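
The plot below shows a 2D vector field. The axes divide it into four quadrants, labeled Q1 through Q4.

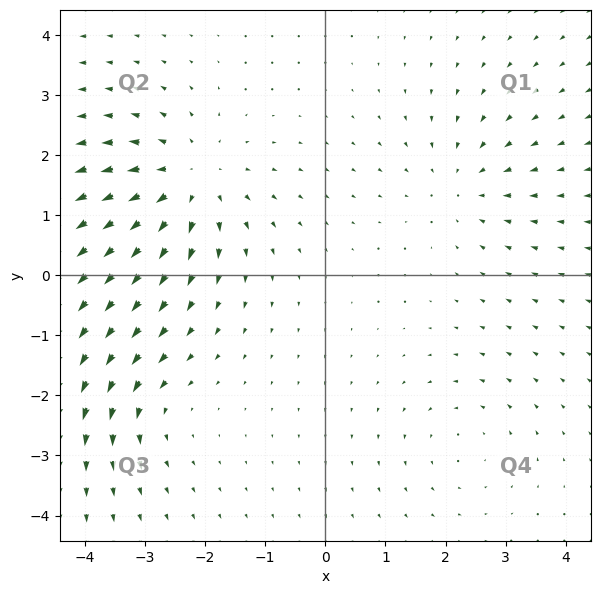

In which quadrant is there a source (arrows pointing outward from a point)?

The source sits at approximately (-2.3, 1.6), which lies in quadrant Q2. The divergence there is about +4, positive as expected for a source.

Q2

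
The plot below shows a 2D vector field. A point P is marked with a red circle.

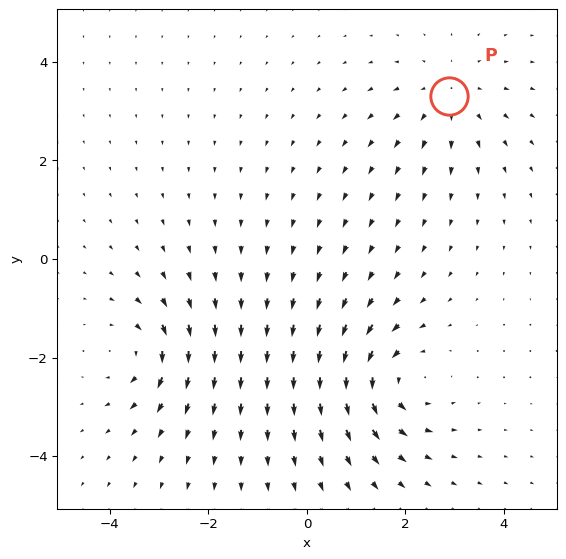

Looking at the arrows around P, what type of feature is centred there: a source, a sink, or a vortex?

At P (2.9, 3.3) the arrows spread outward. Divergence about +3, curl ≈0 — positive divergence with near-zero curl is a source.

source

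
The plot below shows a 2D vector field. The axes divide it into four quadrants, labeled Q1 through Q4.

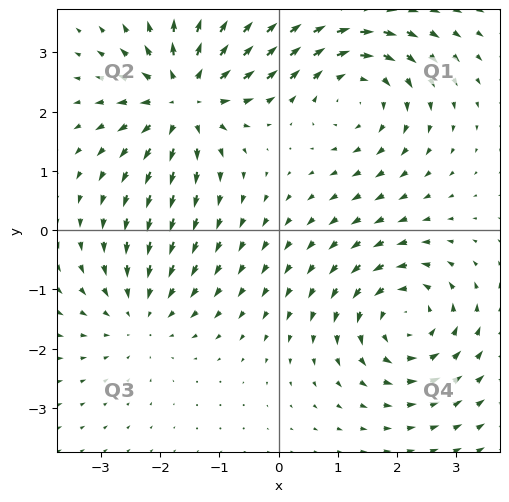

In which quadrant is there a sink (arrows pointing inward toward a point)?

The sink sits at approximately (-2.3, -1.4), which lies in quadrant Q3. The divergence there is about -3, negative as expected for a sink.

Q3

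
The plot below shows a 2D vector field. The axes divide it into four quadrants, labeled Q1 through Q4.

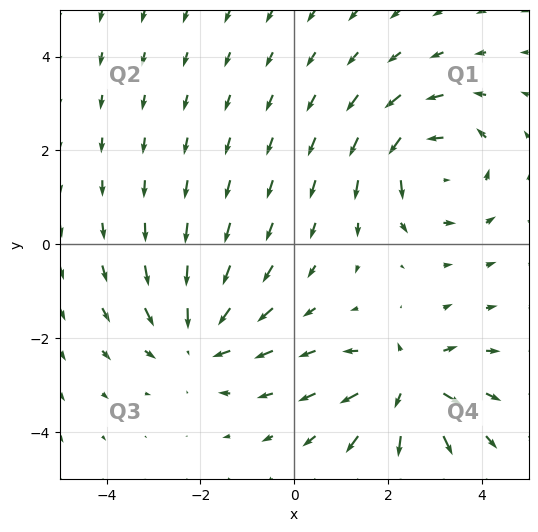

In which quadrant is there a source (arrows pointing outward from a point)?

The source sits at approximately (2.4, -3.0), which lies in quadrant Q4. The divergence there is about +6, positive as expected for a source.

Q4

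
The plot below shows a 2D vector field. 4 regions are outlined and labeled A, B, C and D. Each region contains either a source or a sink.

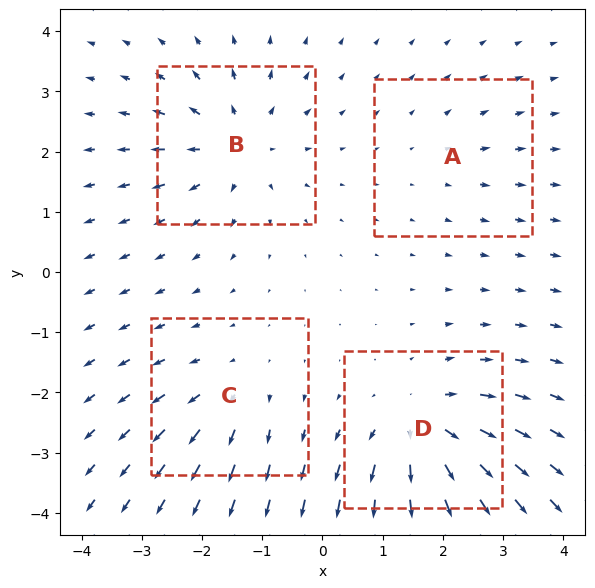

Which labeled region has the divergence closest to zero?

A

Divergence at each region's feature centre — A: about +2, B: about +6, C: about +4, D: about +7. Region A is closest to zero.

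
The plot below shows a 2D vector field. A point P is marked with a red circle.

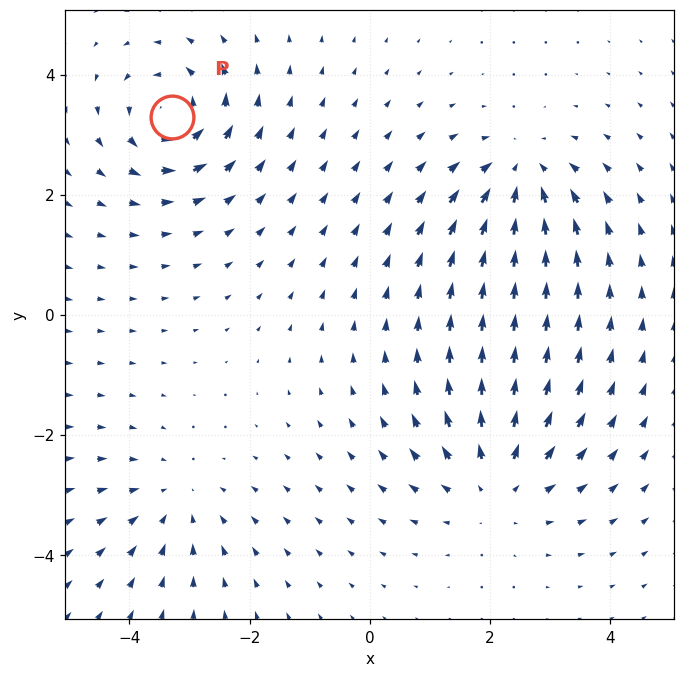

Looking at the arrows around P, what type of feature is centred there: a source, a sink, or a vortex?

At P (-3.3, 3.3) the arrows circulate counterclockwise. Divergence ≈0, curl about +5 — near-zero divergence with nonzero curl is a vortex.

vortex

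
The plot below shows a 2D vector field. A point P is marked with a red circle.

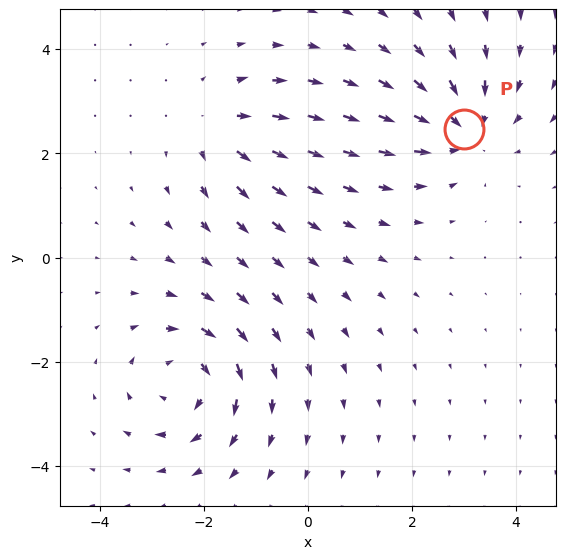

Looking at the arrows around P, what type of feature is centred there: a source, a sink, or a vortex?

sink

At P (3.0, 2.5) the arrows converge inward. Divergence about -4, curl ≈0 — negative divergence with near-zero curl is a sink.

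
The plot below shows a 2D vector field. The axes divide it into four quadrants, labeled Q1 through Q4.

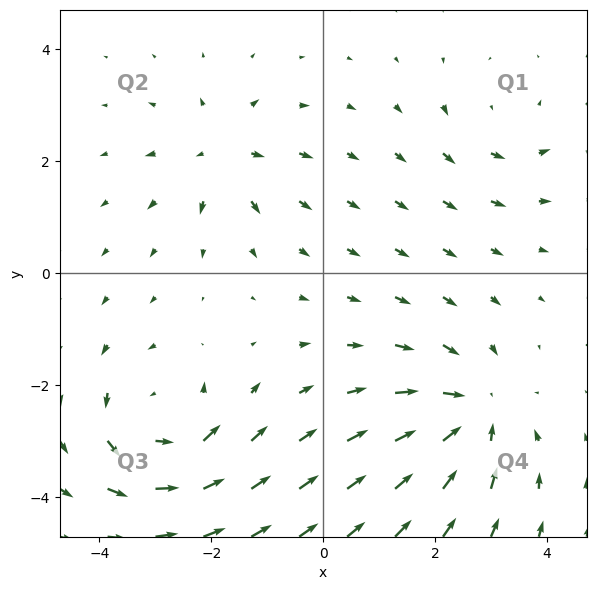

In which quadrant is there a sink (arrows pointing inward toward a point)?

The sink sits at approximately (2.7, -2.5), which lies in quadrant Q4. The divergence there is about -4, negative as expected for a sink.

Q4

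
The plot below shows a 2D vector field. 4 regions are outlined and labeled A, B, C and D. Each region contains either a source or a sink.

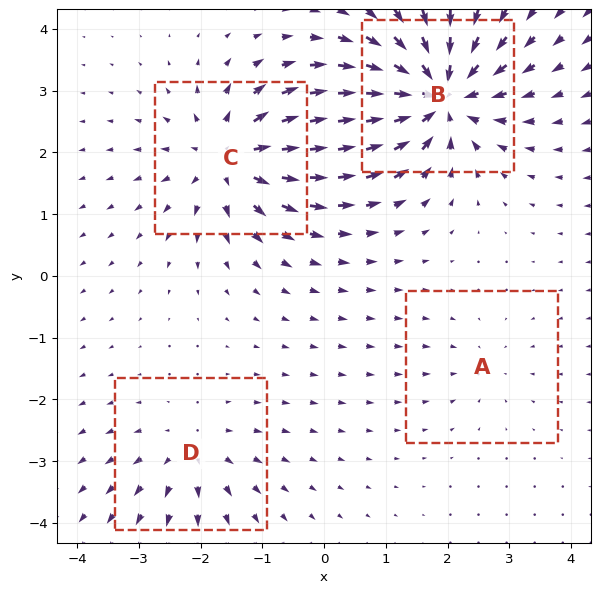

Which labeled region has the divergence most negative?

B

Divergence at each region's feature centre — A: about -2, B: about -9, C: about +7, D: about +4. Region B is most negative.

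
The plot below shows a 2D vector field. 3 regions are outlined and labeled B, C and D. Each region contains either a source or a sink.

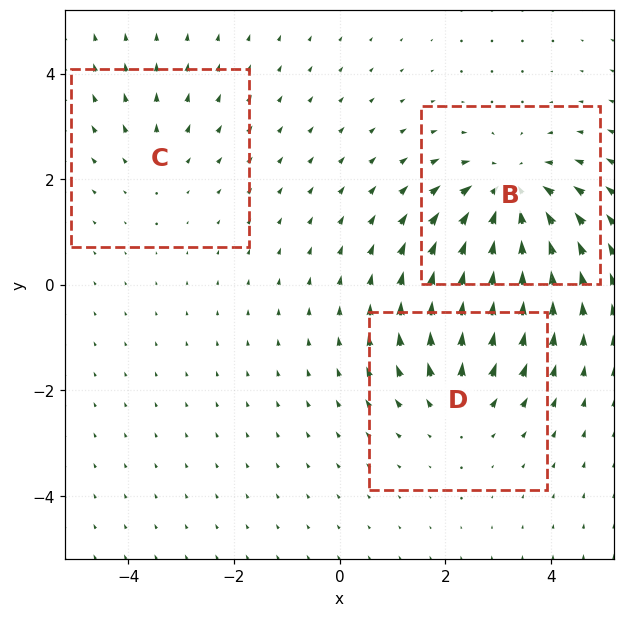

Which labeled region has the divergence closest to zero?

C

Divergence at each region's feature centre — B: about -5, C: about +2, D: about +3. Region C is closest to zero.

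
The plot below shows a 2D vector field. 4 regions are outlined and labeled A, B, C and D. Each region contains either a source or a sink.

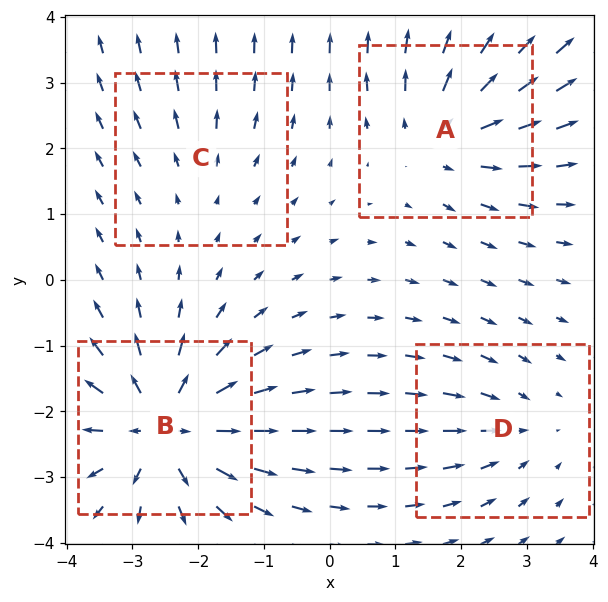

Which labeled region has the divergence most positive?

B

Divergence at each region's feature centre — A: about +5, B: about +7, C: about +2, D: about -3. Region B is most positive.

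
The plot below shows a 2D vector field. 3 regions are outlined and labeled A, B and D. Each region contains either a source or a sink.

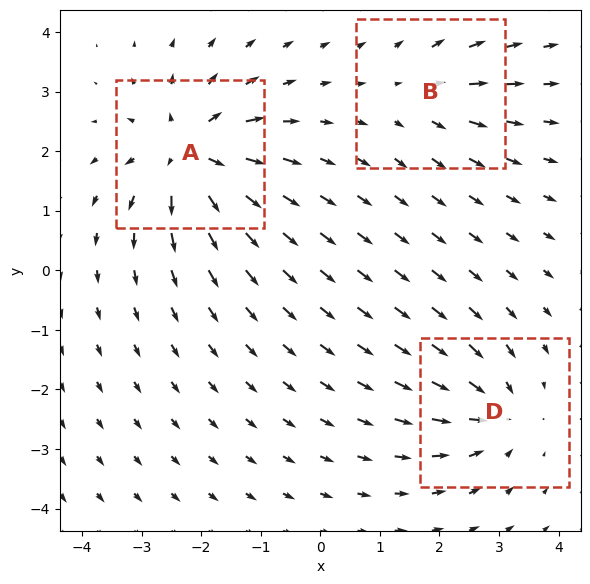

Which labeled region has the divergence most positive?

Divergence at each region's feature centre — A: about +6, B: about +2, D: about -4. Region A is most positive.

A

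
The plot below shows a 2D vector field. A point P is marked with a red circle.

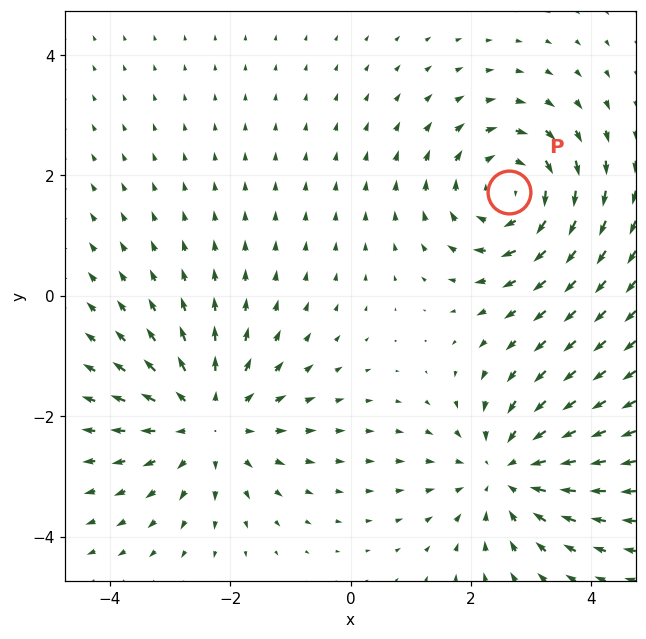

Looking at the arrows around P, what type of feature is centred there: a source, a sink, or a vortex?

vortex

At P (2.6, 1.7) the arrows circulate clockwise. Divergence ≈0, curl about -5 — near-zero divergence with nonzero curl is a vortex.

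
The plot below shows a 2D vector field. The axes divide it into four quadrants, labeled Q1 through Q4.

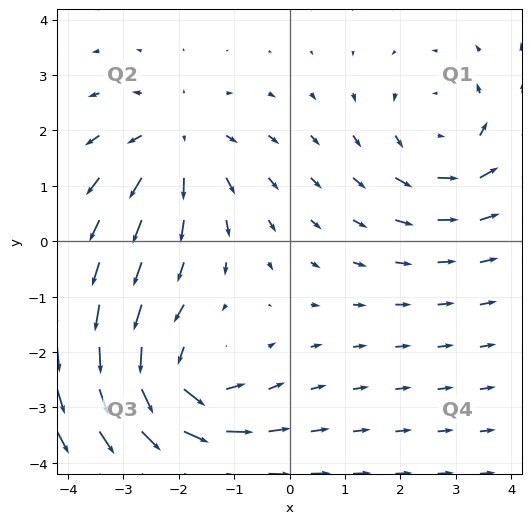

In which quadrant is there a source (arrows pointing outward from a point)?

Q2

The source sits at approximately (-2.0, 1.8), which lies in quadrant Q2. The divergence there is about +3, positive as expected for a source.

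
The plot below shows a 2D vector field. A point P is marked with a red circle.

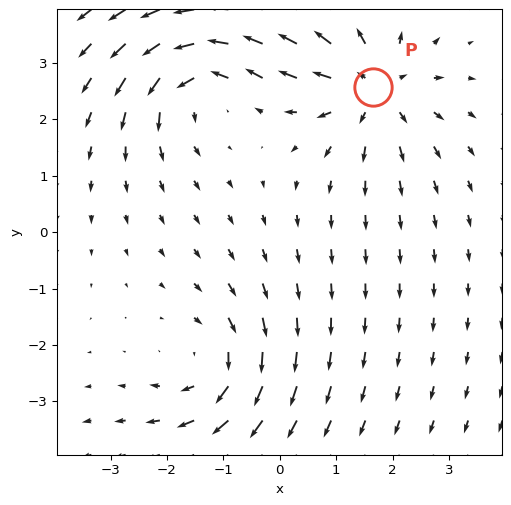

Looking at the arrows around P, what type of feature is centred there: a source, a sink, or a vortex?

source

At P (1.7, 2.6) the arrows spread outward. Divergence about +4, curl ≈0 — positive divergence with near-zero curl is a source.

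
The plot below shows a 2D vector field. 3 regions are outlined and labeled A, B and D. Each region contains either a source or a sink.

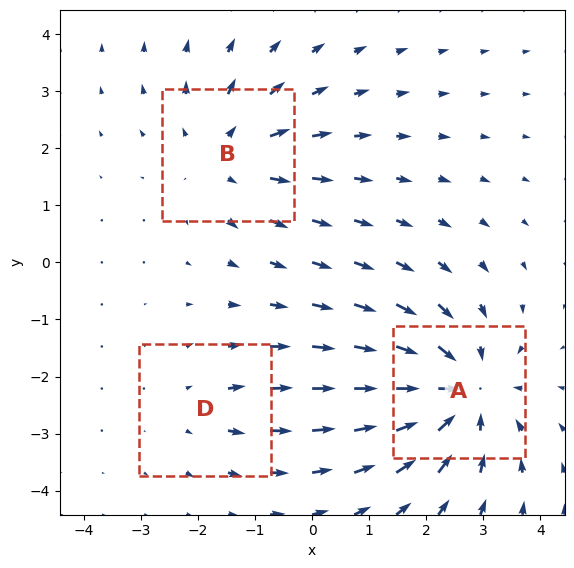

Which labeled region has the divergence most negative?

A

Divergence at each region's feature centre — A: about -4, B: about +3, D: about +2. Region A is most negative.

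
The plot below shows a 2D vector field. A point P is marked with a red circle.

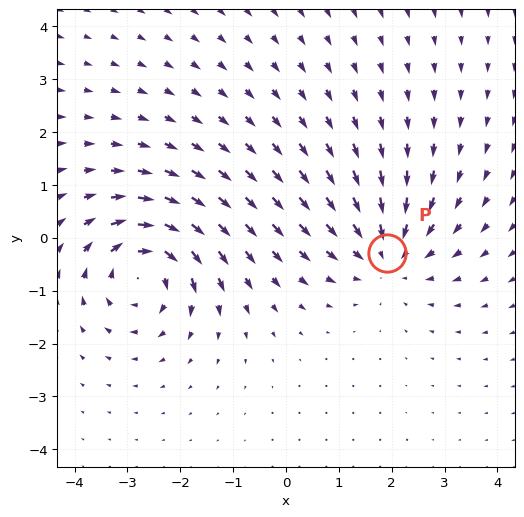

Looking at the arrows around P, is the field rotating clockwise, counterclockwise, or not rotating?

not rotating

Near P at (1.9, -0.3) the arrows show no circulation. The curl there is ≈0.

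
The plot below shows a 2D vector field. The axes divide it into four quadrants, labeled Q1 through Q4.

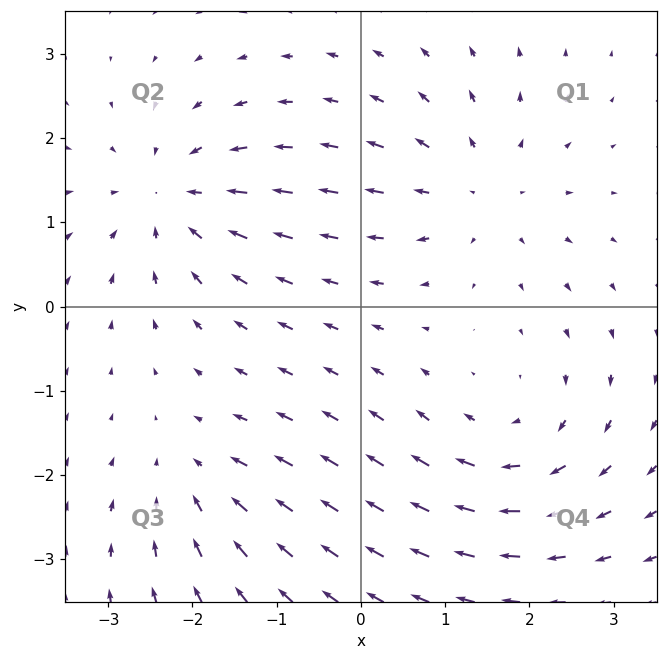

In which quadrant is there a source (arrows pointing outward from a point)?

The source sits at approximately (1.4, 1.4), which lies in quadrant Q1. The divergence there is about +4, positive as expected for a source.

Q1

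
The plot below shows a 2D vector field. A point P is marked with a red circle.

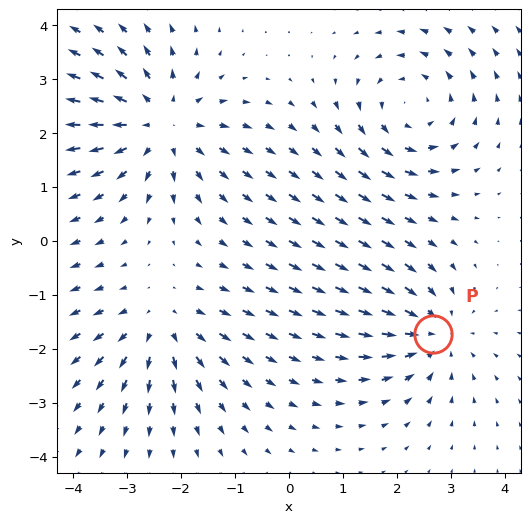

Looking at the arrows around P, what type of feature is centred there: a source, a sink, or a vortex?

sink

At P (2.7, -1.7) the arrows converge inward. Divergence about -4, curl ≈0 — negative divergence with near-zero curl is a sink.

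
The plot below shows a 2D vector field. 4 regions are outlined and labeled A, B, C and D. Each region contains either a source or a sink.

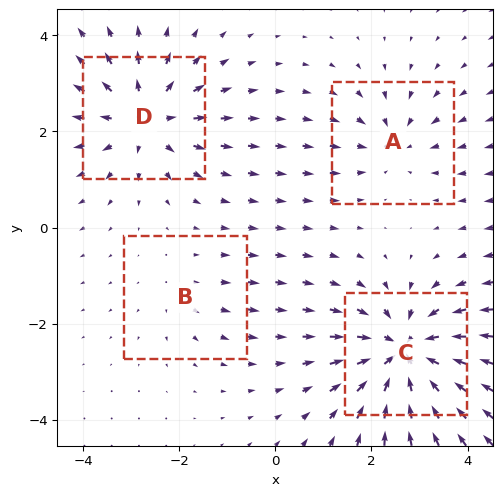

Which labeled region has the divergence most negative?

Divergence at each region's feature centre — A: about -3, B: about +2, C: about -7, D: about +5. Region C is most negative.

C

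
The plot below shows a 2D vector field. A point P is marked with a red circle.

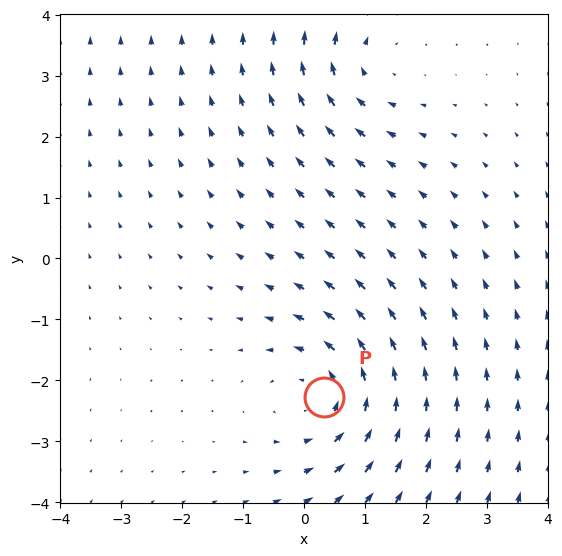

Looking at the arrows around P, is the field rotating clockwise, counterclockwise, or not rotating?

Near P at (0.3, -2.3) the arrows circulate counterclockwise. The curl (z-component) there is about +3; positive curl means counterclockwise rotation.

counterclockwise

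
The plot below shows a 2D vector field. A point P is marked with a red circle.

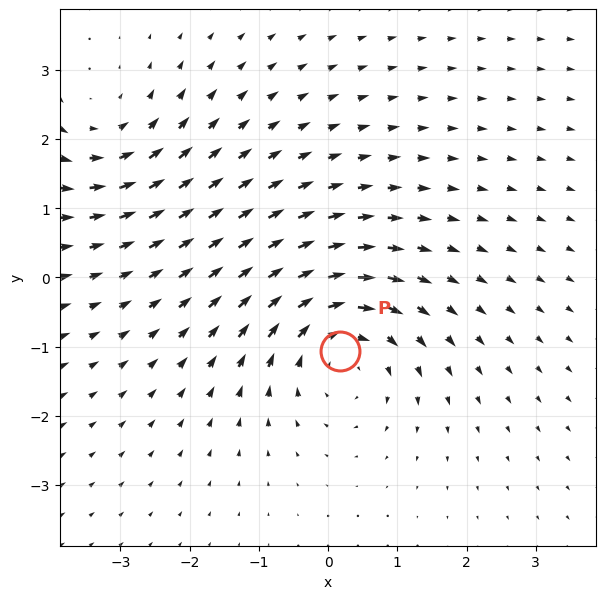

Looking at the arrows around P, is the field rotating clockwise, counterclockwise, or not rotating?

Near P at (0.2, -1.1) the arrows circulate clockwise. The curl (z-component) there is about -5; negative curl means clockwise rotation.

clockwise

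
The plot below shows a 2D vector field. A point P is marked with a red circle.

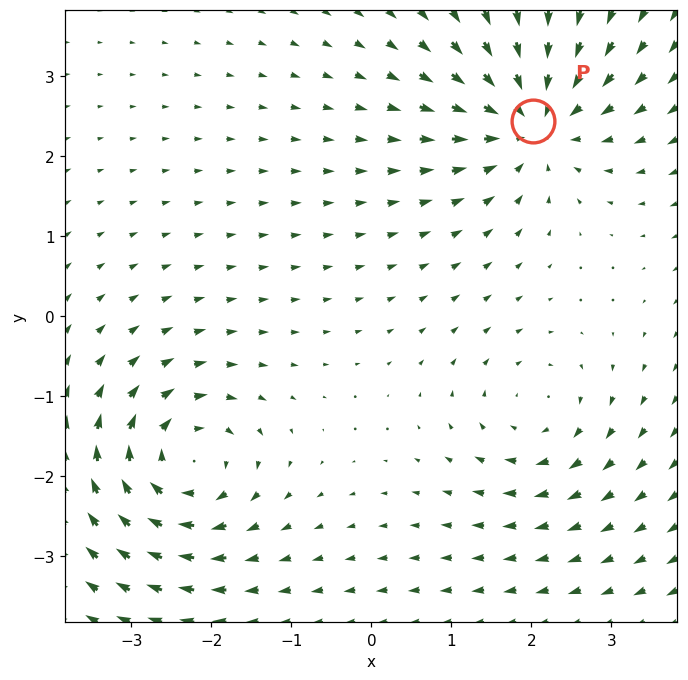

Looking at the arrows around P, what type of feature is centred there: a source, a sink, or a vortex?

At P (2.0, 2.4) the arrows converge inward. Divergence about -6, curl ≈0 — negative divergence with near-zero curl is a sink.

sink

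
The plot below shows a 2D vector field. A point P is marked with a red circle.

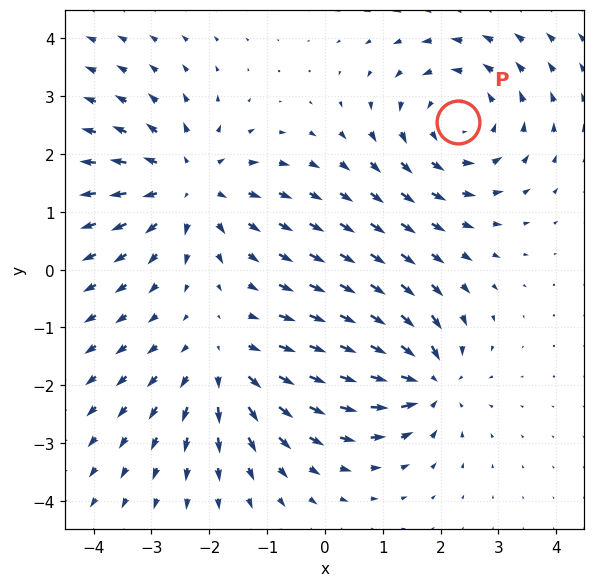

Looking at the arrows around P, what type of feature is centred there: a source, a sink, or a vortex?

vortex

At P (2.3, 2.6) the arrows circulate counterclockwise. Divergence ≈0, curl about +3 — near-zero divergence with nonzero curl is a vortex.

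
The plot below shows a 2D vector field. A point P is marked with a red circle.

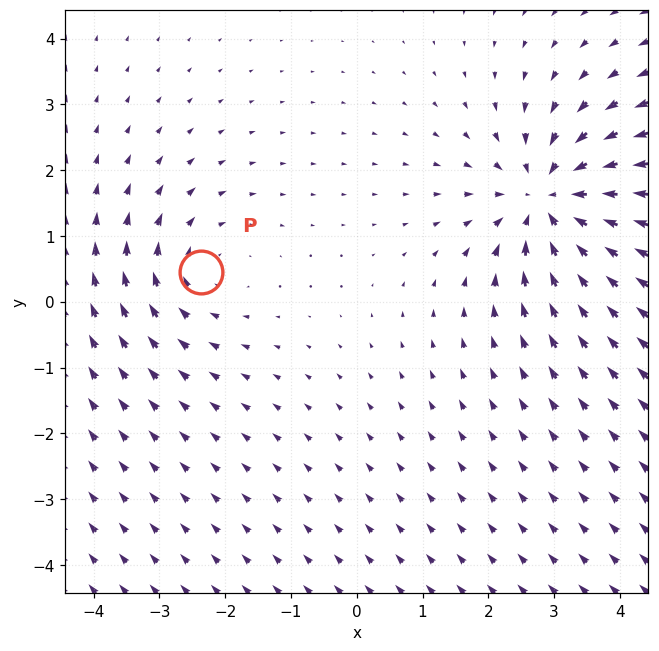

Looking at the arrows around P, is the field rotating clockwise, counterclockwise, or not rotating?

clockwise

Near P at (-2.4, 0.5) the arrows circulate clockwise. The curl (z-component) there is about -2; negative curl means clockwise rotation.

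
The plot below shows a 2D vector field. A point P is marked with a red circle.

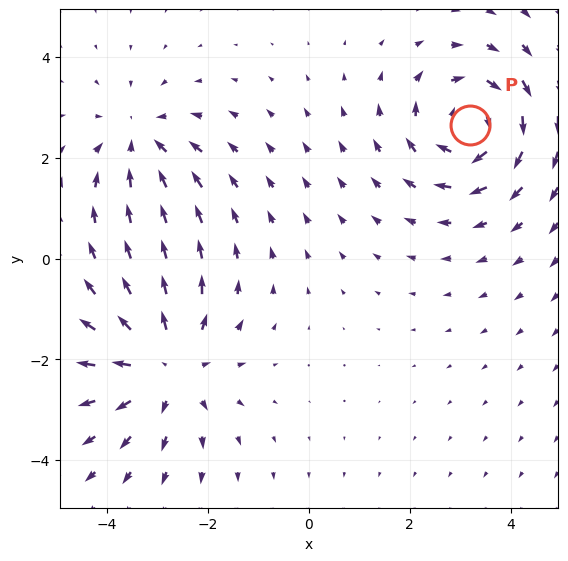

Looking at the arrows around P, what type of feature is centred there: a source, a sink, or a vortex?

vortex

At P (3.2, 2.6) the arrows circulate clockwise. Divergence ≈0, curl about -5 — near-zero divergence with nonzero curl is a vortex.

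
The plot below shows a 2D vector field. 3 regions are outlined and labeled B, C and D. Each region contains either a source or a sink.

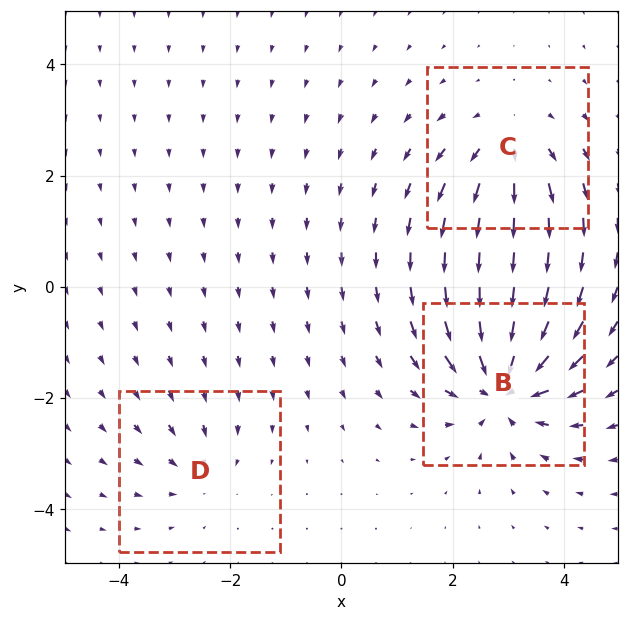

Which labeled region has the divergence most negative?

B

Divergence at each region's feature centre — B: about -6, C: about +3, D: about -2. Region B is most negative.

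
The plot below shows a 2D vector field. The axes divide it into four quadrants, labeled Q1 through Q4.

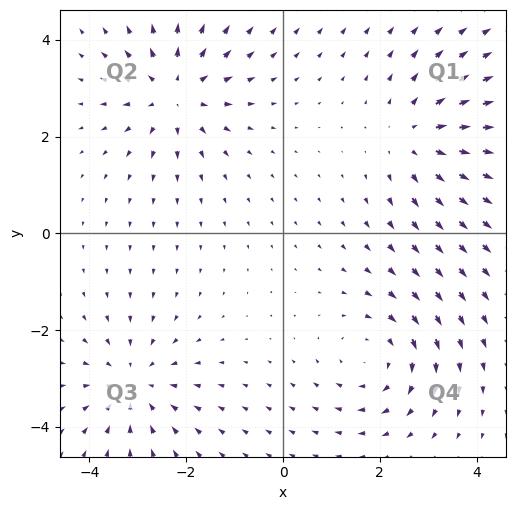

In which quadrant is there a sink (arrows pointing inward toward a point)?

The sink sits at approximately (-3.1, -3.1), which lies in quadrant Q3. The divergence there is about -4, negative as expected for a sink.

Q3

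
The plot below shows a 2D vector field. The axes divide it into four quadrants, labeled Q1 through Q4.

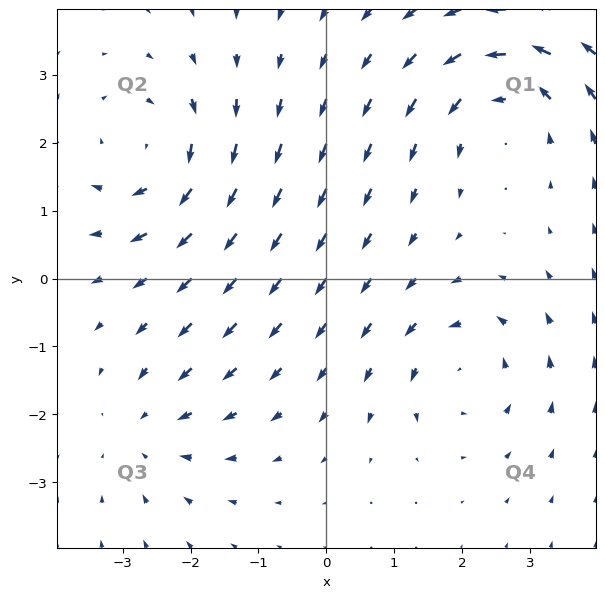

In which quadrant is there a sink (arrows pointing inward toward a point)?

The sink sits at approximately (-2.6, -2.2), which lies in quadrant Q3. The divergence there is about -3, negative as expected for a sink.

Q3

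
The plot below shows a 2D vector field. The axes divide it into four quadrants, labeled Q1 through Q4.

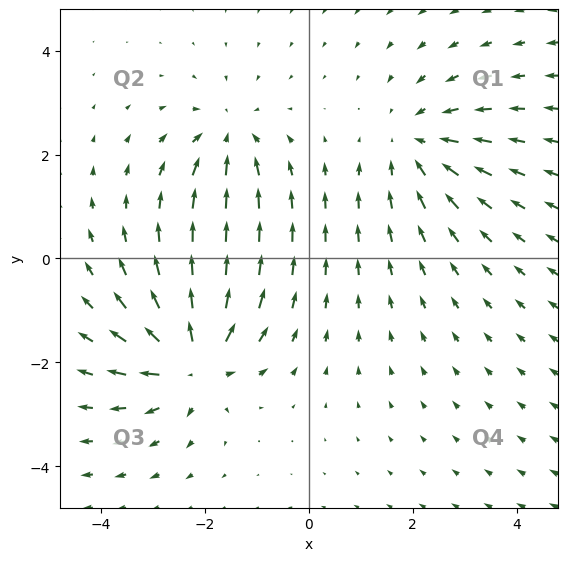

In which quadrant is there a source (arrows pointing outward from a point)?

Q3

The source sits at approximately (-2.2, -2.0), which lies in quadrant Q3. The divergence there is about +5, positive as expected for a source.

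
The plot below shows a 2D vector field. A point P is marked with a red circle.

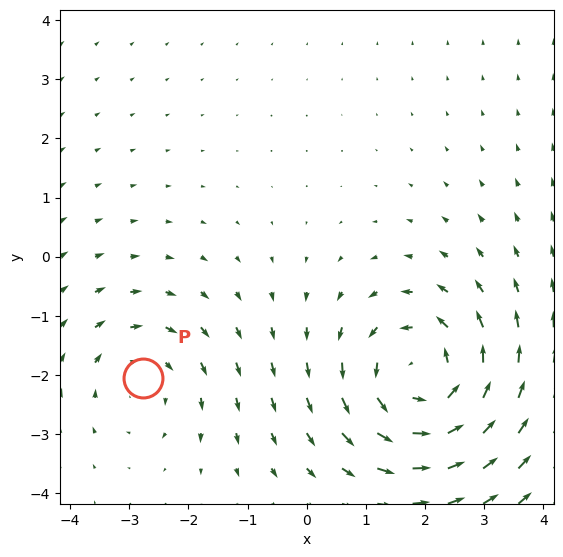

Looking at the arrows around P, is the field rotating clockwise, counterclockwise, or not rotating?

clockwise

Near P at (-2.8, -2.0) the arrows circulate clockwise. The curl (z-component) there is about -2; negative curl means clockwise rotation.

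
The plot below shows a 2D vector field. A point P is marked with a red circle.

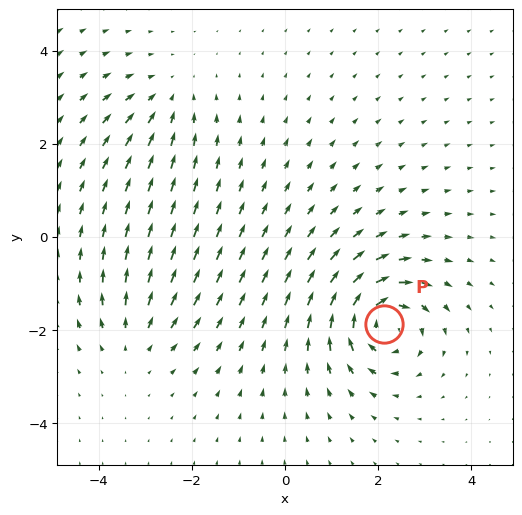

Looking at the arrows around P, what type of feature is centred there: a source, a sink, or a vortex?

At P (2.1, -1.9) the arrows circulate clockwise. Divergence ≈0, curl about -7 — near-zero divergence with nonzero curl is a vortex.

vortex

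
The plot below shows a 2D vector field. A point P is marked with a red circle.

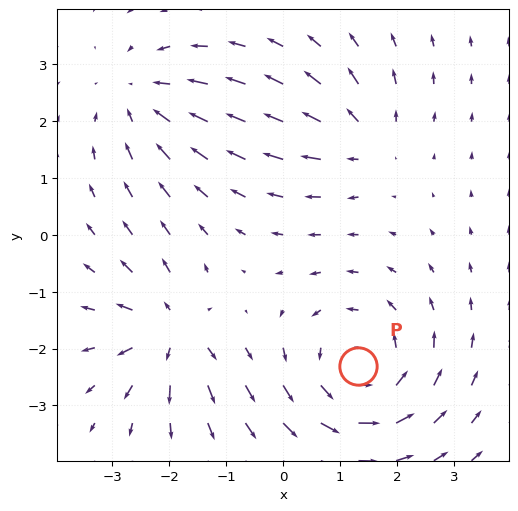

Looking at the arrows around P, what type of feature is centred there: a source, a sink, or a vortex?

vortex

At P (1.3, -2.3) the arrows circulate counterclockwise. Divergence ≈0, curl about +4 — near-zero divergence with nonzero curl is a vortex.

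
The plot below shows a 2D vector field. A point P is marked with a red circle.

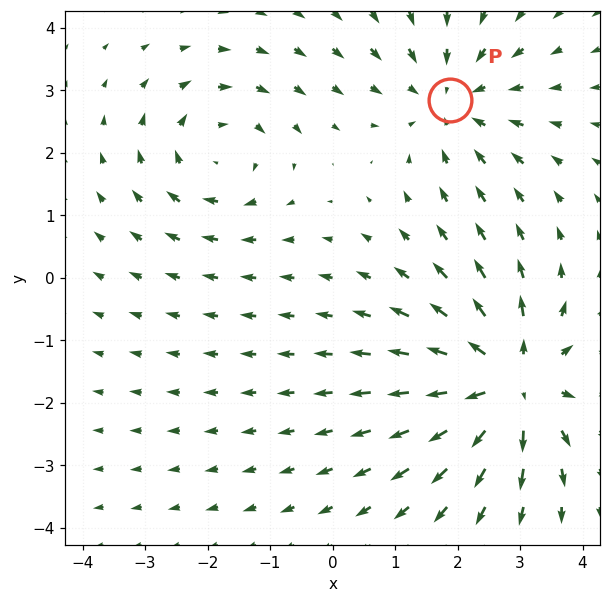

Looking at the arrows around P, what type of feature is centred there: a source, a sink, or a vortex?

sink

At P (1.9, 2.8) the arrows converge inward. Divergence about -3, curl ≈0 — negative divergence with near-zero curl is a sink.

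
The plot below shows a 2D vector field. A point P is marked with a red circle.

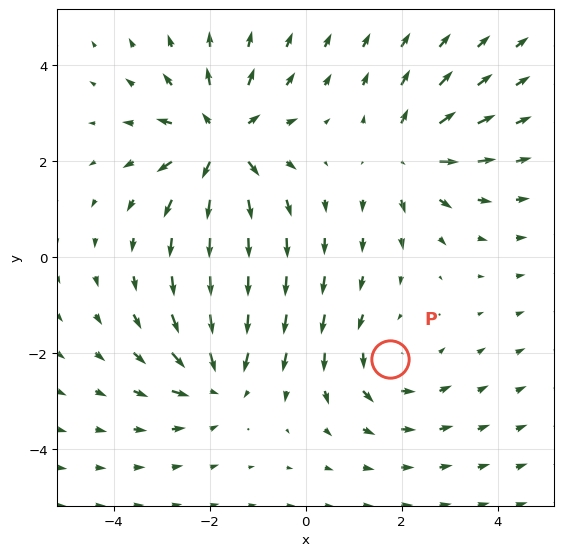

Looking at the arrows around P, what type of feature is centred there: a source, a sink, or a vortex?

At P (1.8, -2.1) the arrows circulate counterclockwise. Divergence ≈0, curl about +3 — near-zero divergence with nonzero curl is a vortex.

vortex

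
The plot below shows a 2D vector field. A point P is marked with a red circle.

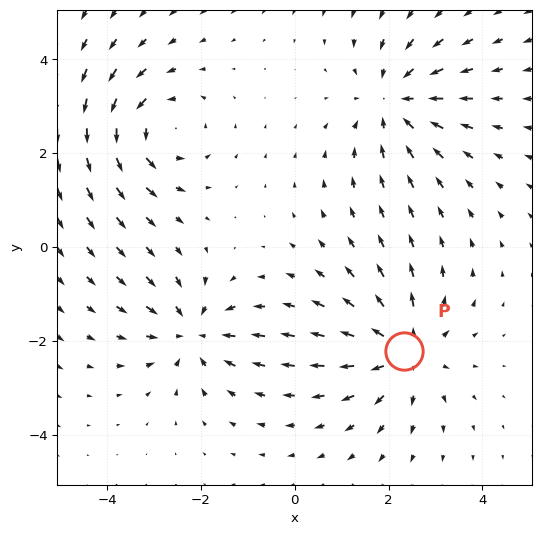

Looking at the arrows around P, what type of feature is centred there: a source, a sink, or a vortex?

source

At P (2.3, -2.2) the arrows spread outward. Divergence about +4, curl ≈0 — positive divergence with near-zero curl is a source.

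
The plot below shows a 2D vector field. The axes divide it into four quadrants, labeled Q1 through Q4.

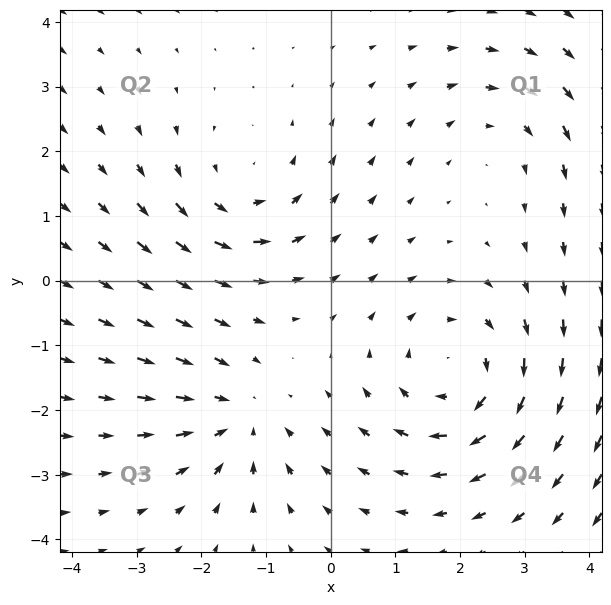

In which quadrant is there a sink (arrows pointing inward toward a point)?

The sink sits at approximately (-1.4, -2.1), which lies in quadrant Q3. The divergence there is about -3, negative as expected for a sink.

Q3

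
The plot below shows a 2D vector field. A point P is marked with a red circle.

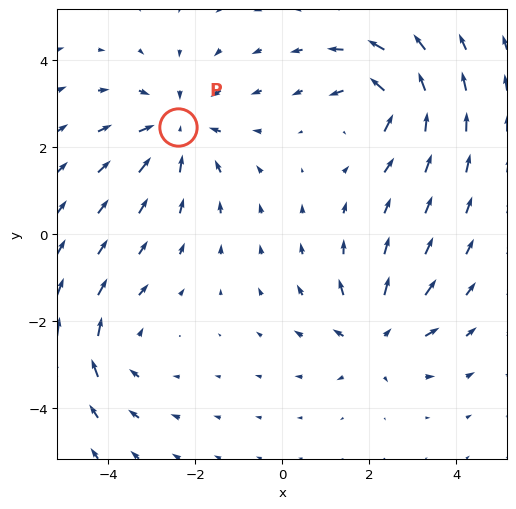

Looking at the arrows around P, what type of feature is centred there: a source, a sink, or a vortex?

sink

At P (-2.4, 2.5) the arrows converge inward. Divergence about -4, curl ≈0 — negative divergence with near-zero curl is a sink.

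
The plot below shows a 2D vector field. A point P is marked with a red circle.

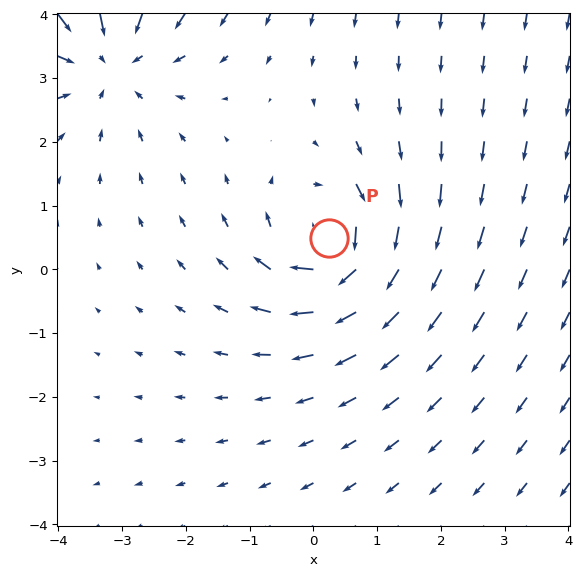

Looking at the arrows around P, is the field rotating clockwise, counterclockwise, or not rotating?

Near P at (0.3, 0.5) the arrows circulate clockwise. The curl (z-component) there is about -5; negative curl means clockwise rotation.

clockwise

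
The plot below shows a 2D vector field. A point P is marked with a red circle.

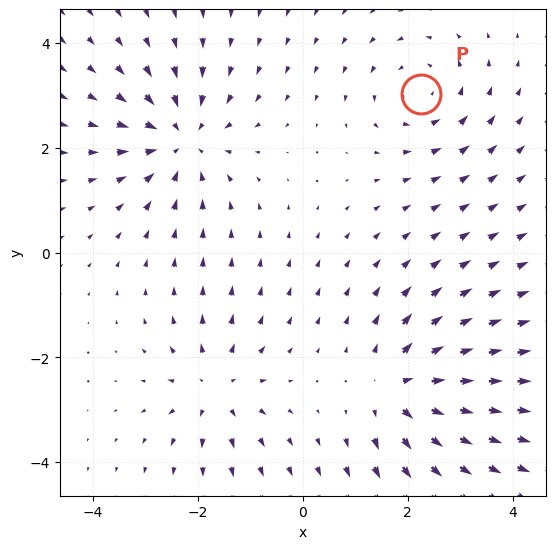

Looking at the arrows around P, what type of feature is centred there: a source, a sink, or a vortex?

vortex

At P (2.3, 3.0) the arrows circulate counterclockwise. Divergence ≈0, curl about +4 — near-zero divergence with nonzero curl is a vortex.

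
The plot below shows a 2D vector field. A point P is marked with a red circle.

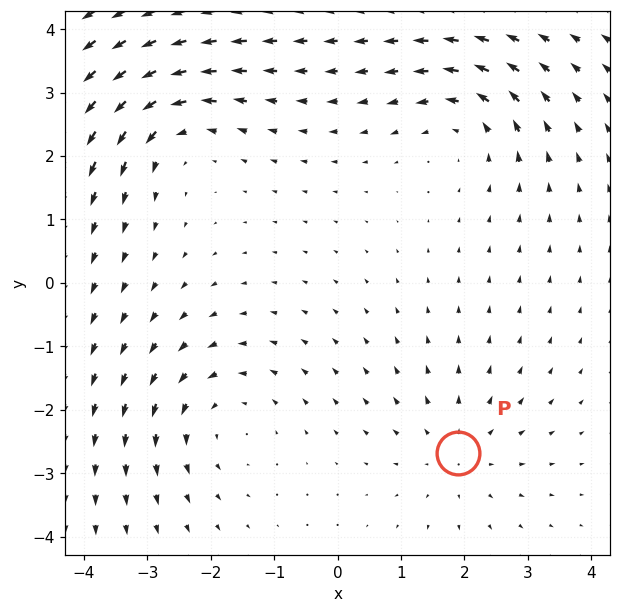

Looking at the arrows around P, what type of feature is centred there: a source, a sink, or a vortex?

At P (1.9, -2.7) the arrows spread outward. Divergence about +2, curl ≈0 — positive divergence with near-zero curl is a source.

source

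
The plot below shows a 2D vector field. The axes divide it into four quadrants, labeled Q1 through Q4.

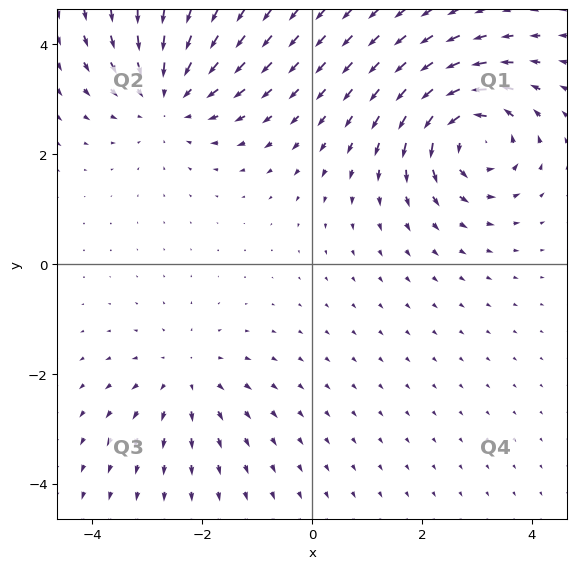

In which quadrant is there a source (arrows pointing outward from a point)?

Q3

The source sits at approximately (-2.3, -2.1), which lies in quadrant Q3. The divergence there is about +3, positive as expected for a source.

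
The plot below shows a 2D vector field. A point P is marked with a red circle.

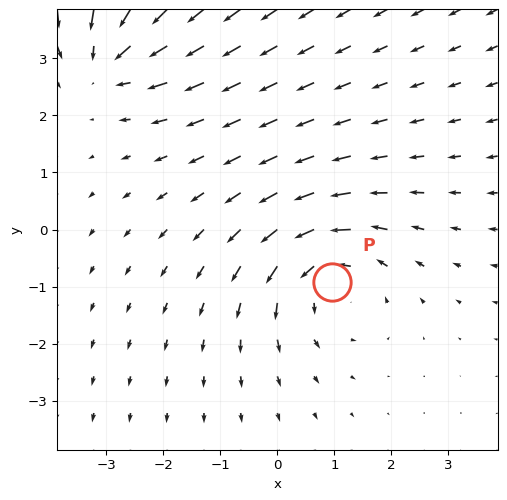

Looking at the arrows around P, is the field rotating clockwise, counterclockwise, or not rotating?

Near P at (1.0, -0.9) the arrows circulate counterclockwise. The curl (z-component) there is about +3; positive curl means counterclockwise rotation.

counterclockwise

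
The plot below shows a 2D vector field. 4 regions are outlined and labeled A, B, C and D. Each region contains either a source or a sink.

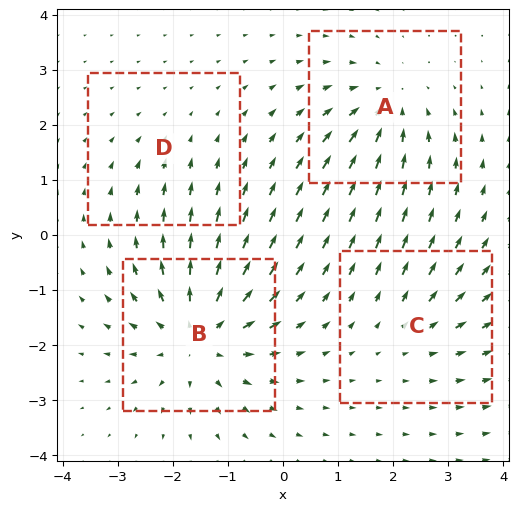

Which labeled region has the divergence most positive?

B

Divergence at each region's feature centre — A: about -4, B: about +6, C: about +3, D: about -2. Region B is most positive.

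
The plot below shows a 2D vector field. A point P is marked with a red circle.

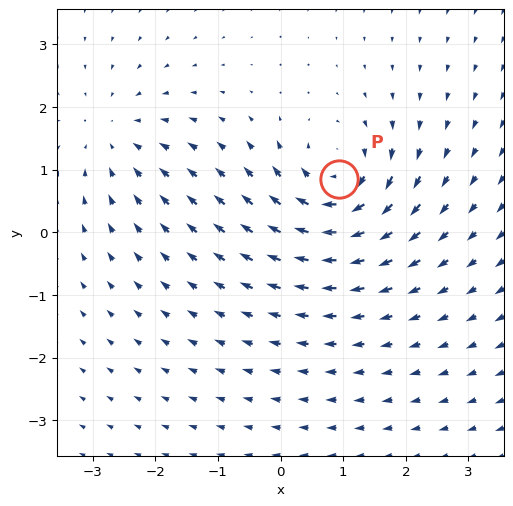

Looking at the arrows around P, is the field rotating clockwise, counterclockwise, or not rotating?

clockwise

Near P at (0.9, 0.9) the arrows circulate clockwise. The curl (z-component) there is about -7; negative curl means clockwise rotation.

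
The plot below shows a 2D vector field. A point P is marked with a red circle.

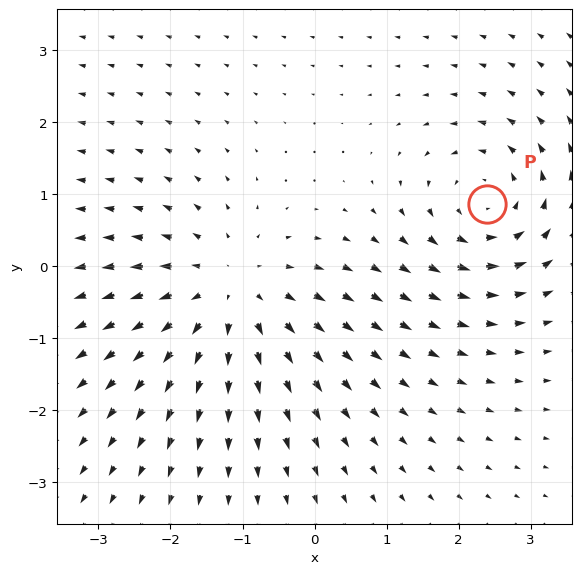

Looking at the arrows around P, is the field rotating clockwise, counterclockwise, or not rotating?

counterclockwise

Near P at (2.4, 0.9) the arrows circulate counterclockwise. The curl (z-component) there is about +3; positive curl means counterclockwise rotation.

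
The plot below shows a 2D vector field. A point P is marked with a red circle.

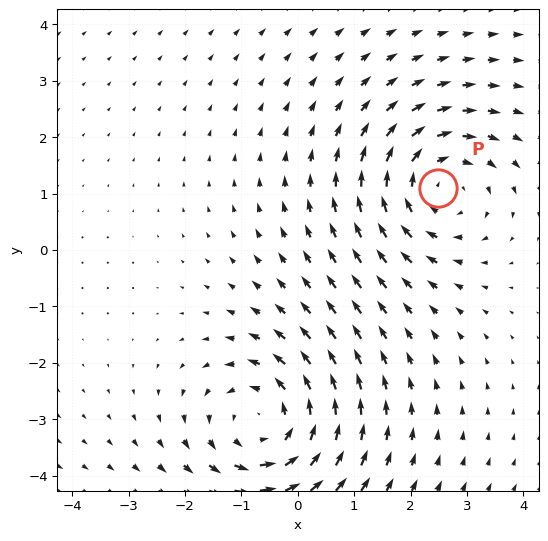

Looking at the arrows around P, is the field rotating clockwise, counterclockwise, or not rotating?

Near P at (2.5, 1.1) the arrows circulate clockwise. The curl (z-component) there is about -3; negative curl means clockwise rotation.

clockwise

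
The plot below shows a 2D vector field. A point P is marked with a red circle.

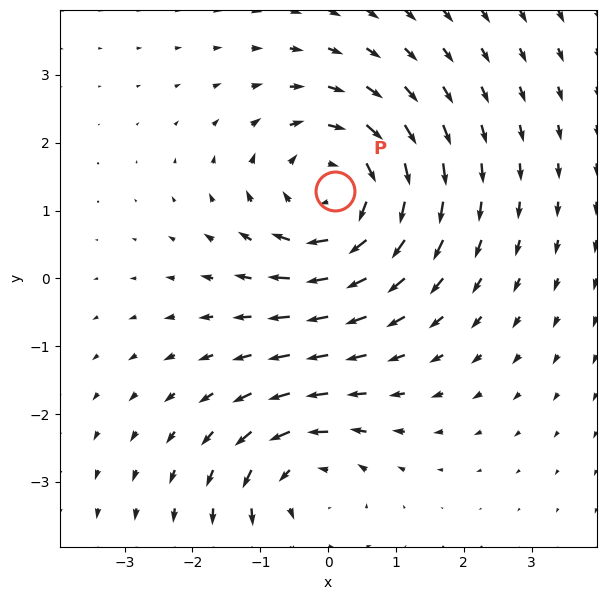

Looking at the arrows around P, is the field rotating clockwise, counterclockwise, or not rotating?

Near P at (0.1, 1.3) the arrows circulate clockwise. The curl (z-component) there is about -4; negative curl means clockwise rotation.

clockwise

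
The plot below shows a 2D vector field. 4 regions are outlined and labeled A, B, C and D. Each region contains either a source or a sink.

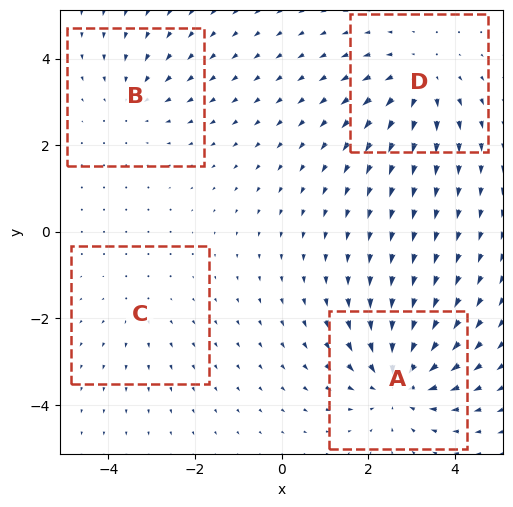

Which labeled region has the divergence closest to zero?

Divergence at each region's feature centre — A: about -6, B: about -3, C: about +2, D: about +4. Region C is closest to zero.

C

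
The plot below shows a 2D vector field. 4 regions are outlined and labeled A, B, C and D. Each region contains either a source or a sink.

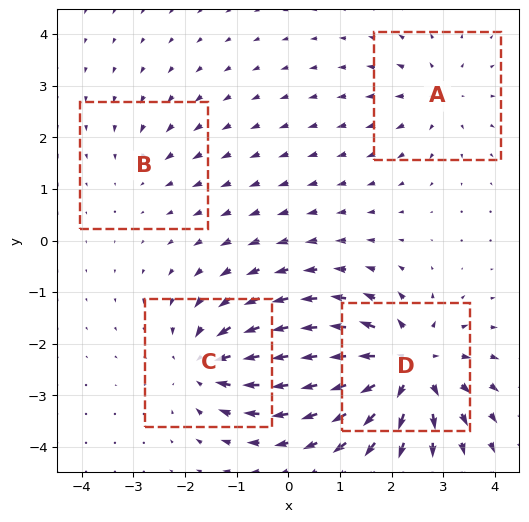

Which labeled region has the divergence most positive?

D

Divergence at each region's feature centre — A: about +3, B: about -2, C: about -5, D: about +7. Region D is most positive.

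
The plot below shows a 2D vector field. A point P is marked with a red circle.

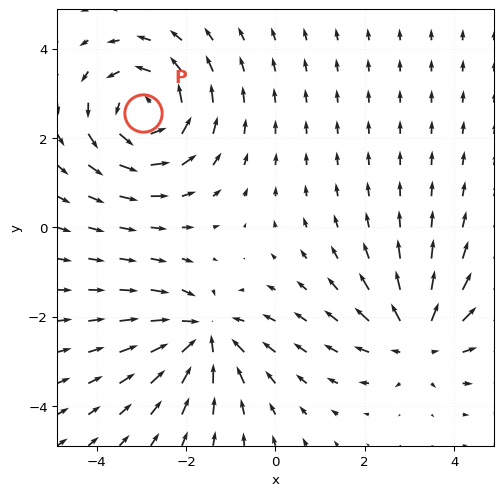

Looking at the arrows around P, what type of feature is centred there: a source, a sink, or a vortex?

At P (-3.0, 2.6) the arrows circulate counterclockwise. Divergence ≈0, curl about +4 — near-zero divergence with nonzero curl is a vortex.

vortex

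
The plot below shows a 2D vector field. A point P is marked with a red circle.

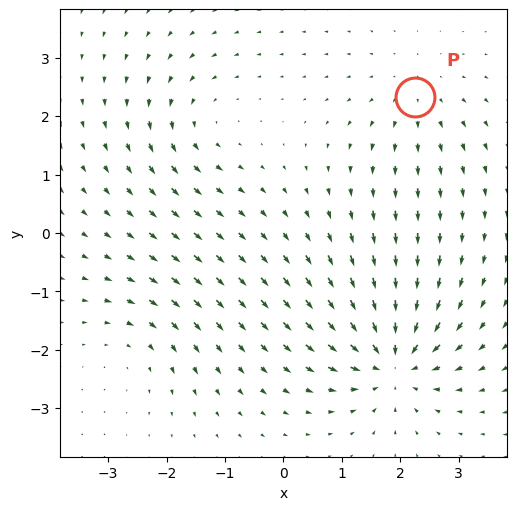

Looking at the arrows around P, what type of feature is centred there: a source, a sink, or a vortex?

source

At P (2.3, 2.3) the arrows spread outward. Divergence about +2, curl ≈0 — positive divergence with near-zero curl is a source.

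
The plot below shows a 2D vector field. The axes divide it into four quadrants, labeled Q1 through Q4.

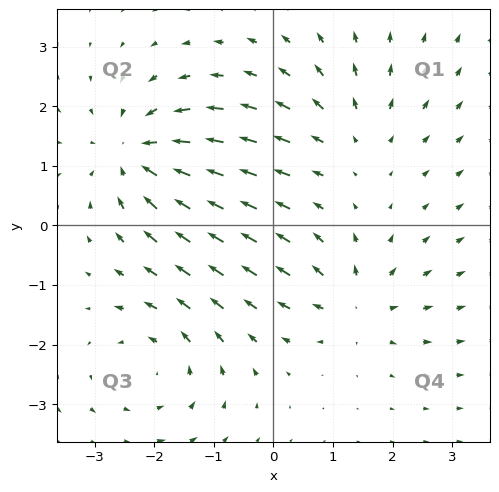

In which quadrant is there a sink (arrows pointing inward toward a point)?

Q2

The sink sits at approximately (-2.3, 1.2), which lies in quadrant Q2. The divergence there is about -4, negative as expected for a sink.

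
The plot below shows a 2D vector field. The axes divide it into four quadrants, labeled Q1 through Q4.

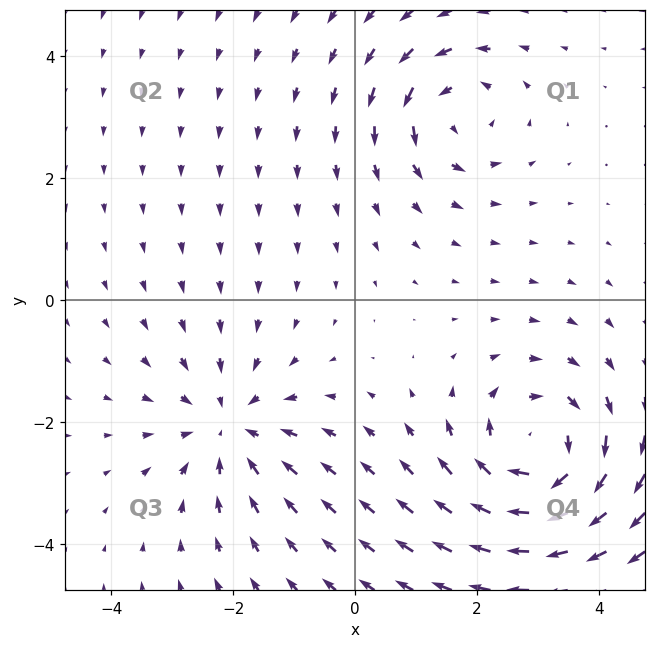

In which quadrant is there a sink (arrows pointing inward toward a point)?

Q3

The sink sits at approximately (-2.1, -2.1), which lies in quadrant Q3. The divergence there is about -3, negative as expected for a sink.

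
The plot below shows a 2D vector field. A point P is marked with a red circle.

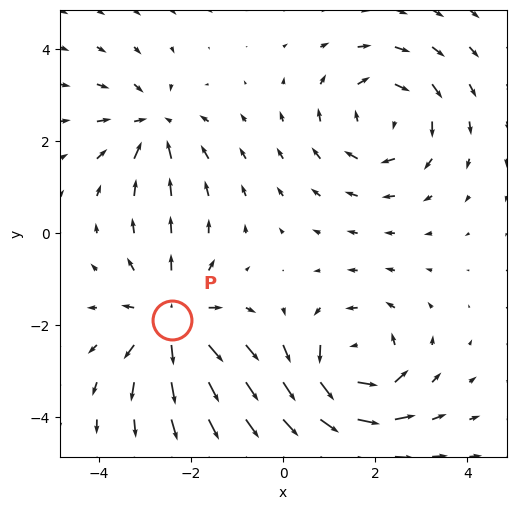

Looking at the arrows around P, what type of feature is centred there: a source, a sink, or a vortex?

At P (-2.4, -1.9) the arrows spread outward. Divergence about +5, curl ≈0 — positive divergence with near-zero curl is a source.

source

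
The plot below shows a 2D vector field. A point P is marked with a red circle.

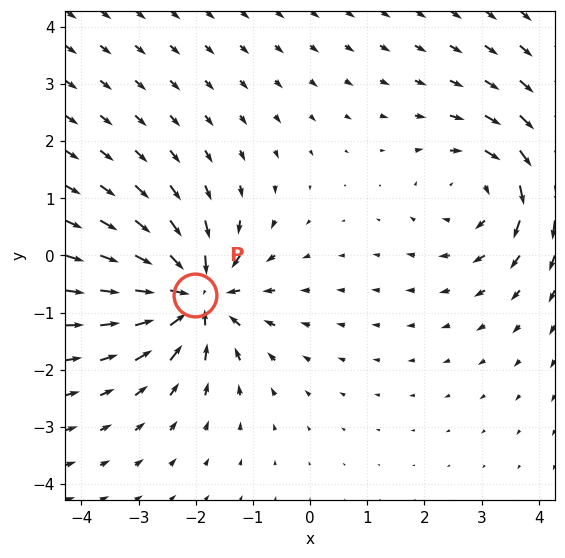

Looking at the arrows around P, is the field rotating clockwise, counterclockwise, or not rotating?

not rotating

Near P at (-2.0, -0.7) the arrows show no circulation. The curl there is ≈0.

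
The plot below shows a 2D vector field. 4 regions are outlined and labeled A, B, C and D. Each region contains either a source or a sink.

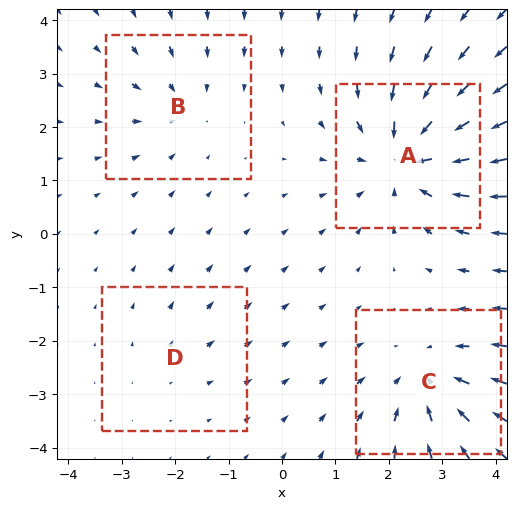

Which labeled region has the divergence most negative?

Divergence at each region's feature centre — A: about -7, B: about -3, C: about -5, D: about +2. Region A is most negative.

A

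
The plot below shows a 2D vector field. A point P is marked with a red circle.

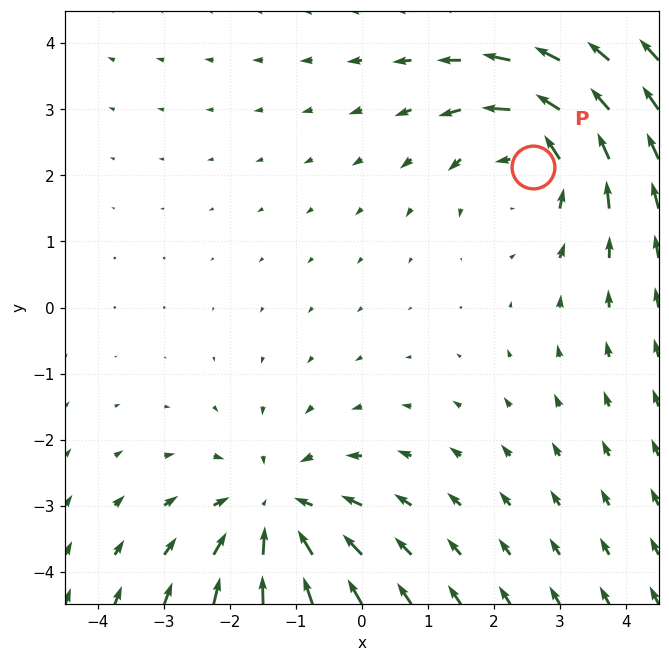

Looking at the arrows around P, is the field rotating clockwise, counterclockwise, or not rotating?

counterclockwise

Near P at (2.6, 2.1) the arrows circulate counterclockwise. The curl (z-component) there is about +3; positive curl means counterclockwise rotation.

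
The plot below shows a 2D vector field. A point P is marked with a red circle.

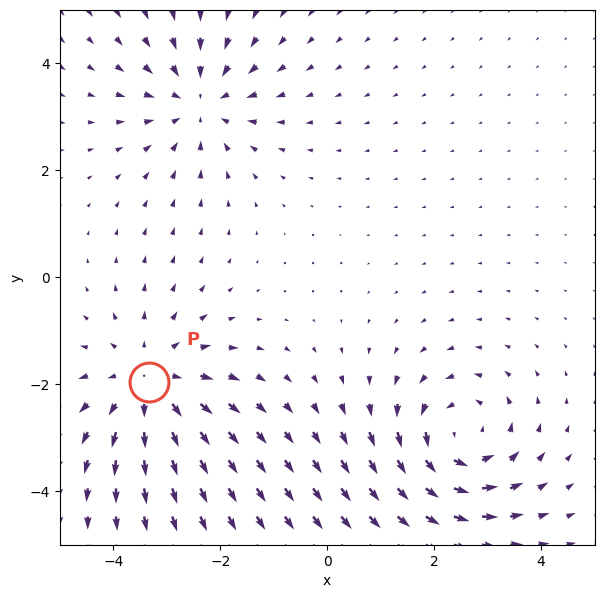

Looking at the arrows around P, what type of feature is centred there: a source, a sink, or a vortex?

source

At P (-3.3, -2.0) the arrows spread outward. Divergence about +4, curl ≈0 — positive divergence with near-zero curl is a source.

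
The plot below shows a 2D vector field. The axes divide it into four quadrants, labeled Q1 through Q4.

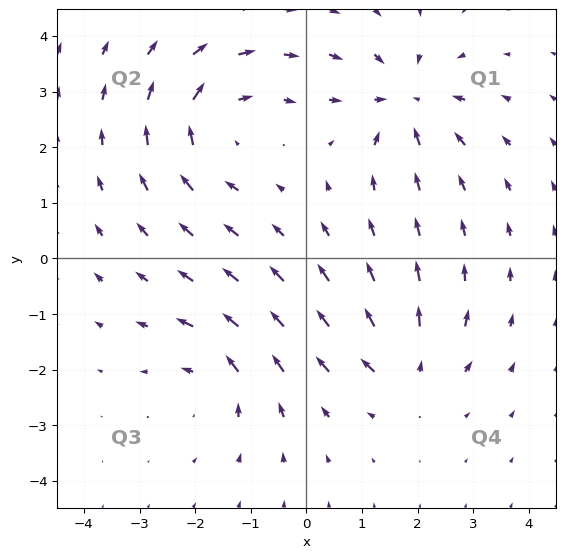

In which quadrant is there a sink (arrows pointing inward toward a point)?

The sink sits at approximately (1.8, 2.8), which lies in quadrant Q1. The divergence there is about -5, negative as expected for a sink.

Q1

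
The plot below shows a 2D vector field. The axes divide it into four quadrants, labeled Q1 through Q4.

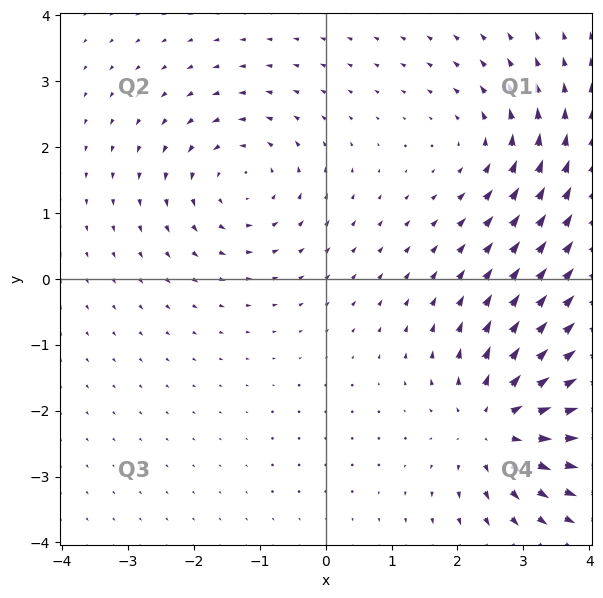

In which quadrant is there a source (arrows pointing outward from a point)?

The source sits at approximately (2.6, -2.2), which lies in quadrant Q4. The divergence there is about +5, positive as expected for a source.

Q4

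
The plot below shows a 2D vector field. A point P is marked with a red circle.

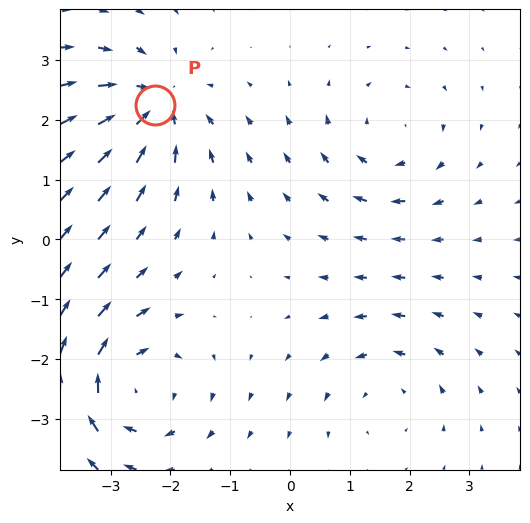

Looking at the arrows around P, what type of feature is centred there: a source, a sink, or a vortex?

sink

At P (-2.3, 2.2) the arrows converge inward. Divergence about -5, curl ≈0 — negative divergence with near-zero curl is a sink.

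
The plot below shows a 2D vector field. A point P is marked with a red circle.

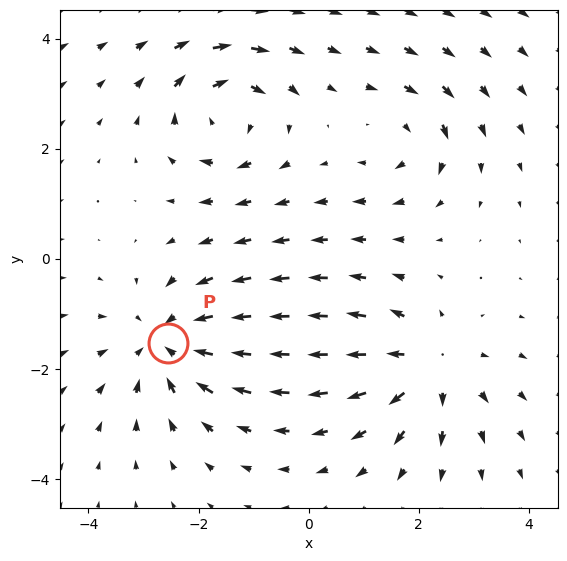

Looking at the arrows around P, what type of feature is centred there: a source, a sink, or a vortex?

sink

At P (-2.6, -1.5) the arrows converge inward. Divergence about -5, curl ≈0 — negative divergence with near-zero curl is a sink.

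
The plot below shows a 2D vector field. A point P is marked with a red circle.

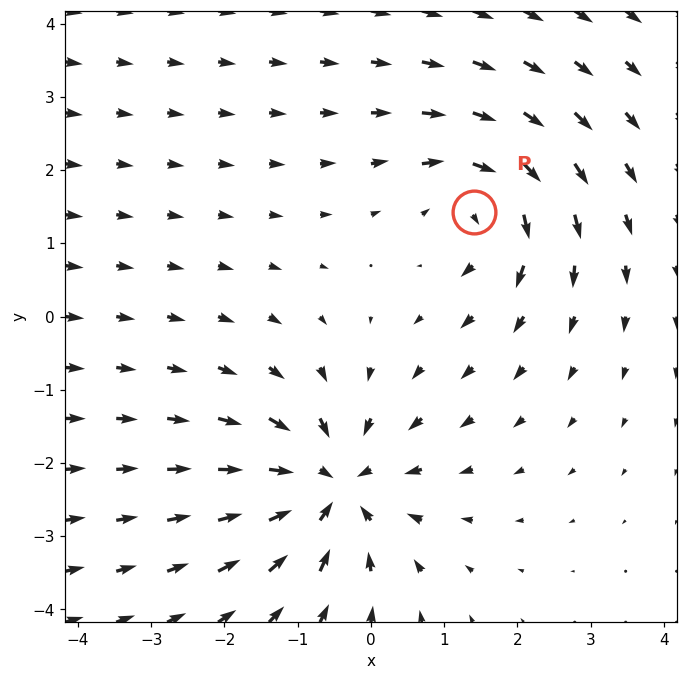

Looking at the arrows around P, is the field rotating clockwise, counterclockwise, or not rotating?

clockwise

Near P at (1.4, 1.4) the arrows circulate clockwise. The curl (z-component) there is about -3; negative curl means clockwise rotation.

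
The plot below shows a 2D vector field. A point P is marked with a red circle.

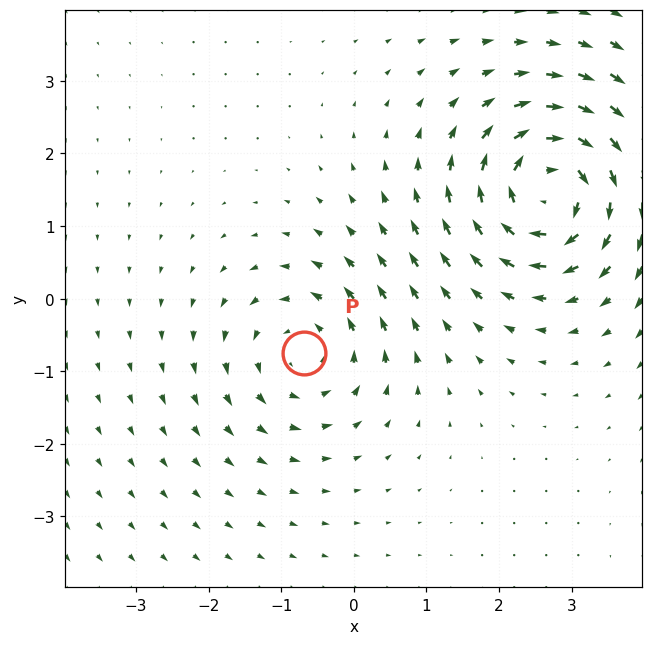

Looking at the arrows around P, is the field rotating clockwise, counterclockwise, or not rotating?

counterclockwise

Near P at (-0.7, -0.7) the arrows circulate counterclockwise. The curl (z-component) there is about +3; positive curl means counterclockwise rotation.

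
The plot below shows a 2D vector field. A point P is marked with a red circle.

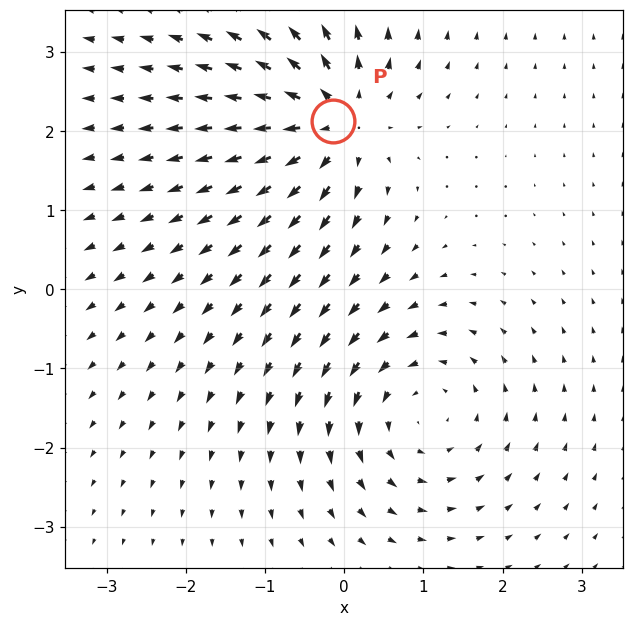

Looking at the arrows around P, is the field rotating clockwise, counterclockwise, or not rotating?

not rotating

Near P at (-0.1, 2.1) the arrows show no circulation. The curl there is ≈0.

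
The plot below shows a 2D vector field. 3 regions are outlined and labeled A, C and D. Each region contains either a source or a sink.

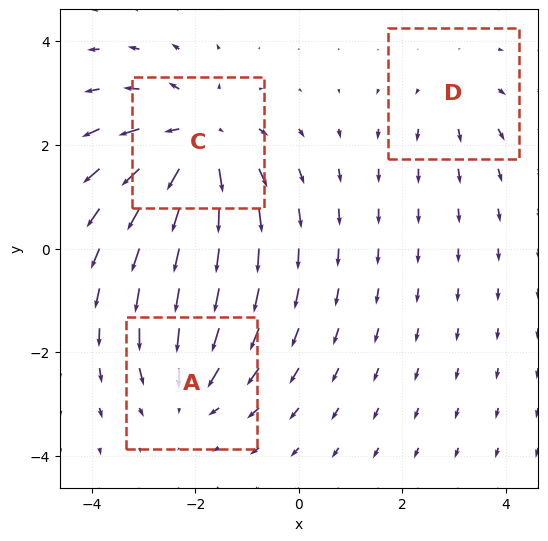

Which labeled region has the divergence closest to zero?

Divergence at each region's feature centre — A: about -3, C: about +4, D: about +2. Region D is closest to zero.

D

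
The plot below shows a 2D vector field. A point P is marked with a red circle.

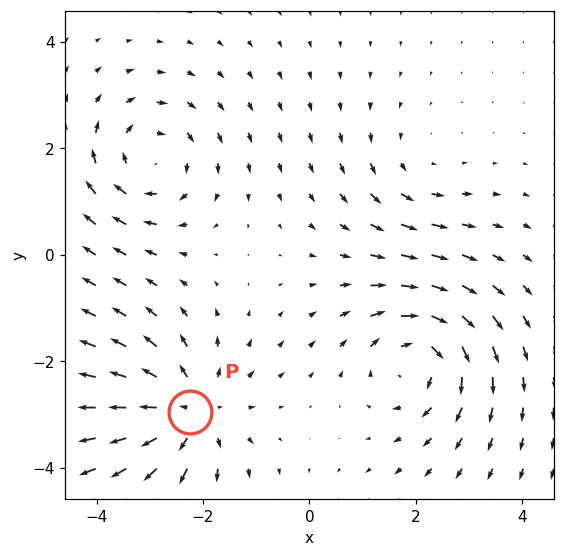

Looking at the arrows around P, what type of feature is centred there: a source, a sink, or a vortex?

source

At P (-2.3, -2.9) the arrows spread outward. Divergence about +5, curl ≈0 — positive divergence with near-zero curl is a source.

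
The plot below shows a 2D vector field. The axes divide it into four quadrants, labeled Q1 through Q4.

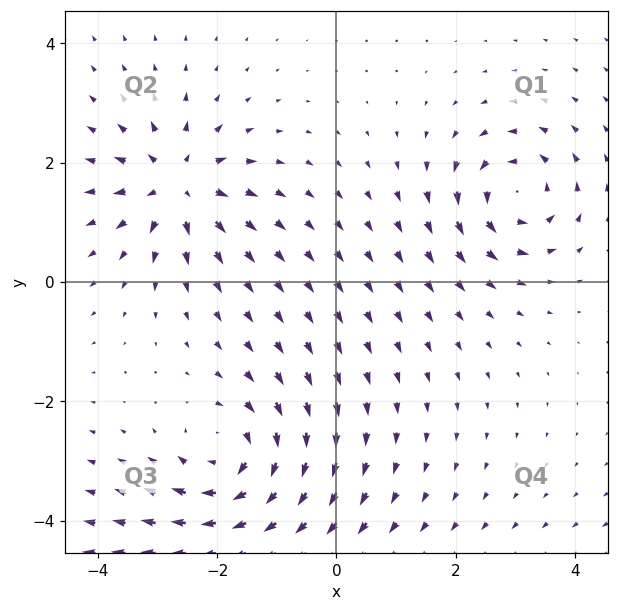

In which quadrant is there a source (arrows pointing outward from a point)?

The source sits at approximately (-2.7, 1.6), which lies in quadrant Q2. The divergence there is about +5, positive as expected for a source.

Q2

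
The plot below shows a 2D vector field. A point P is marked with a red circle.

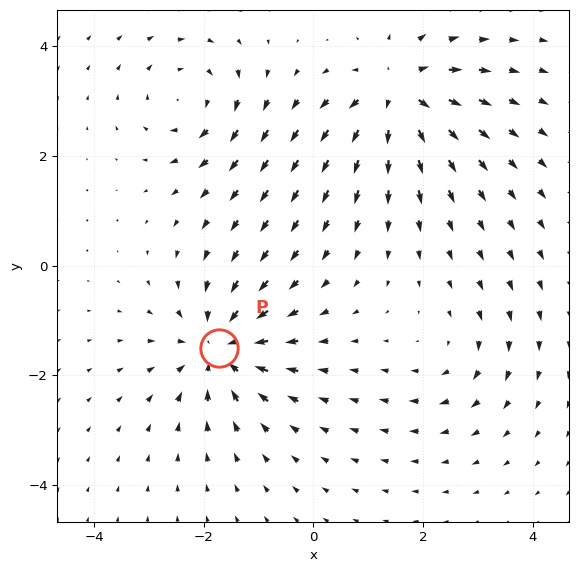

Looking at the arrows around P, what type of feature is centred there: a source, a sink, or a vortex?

At P (-1.7, -1.5) the arrows converge inward. Divergence about -6, curl ≈0 — negative divergence with near-zero curl is a sink.

sink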